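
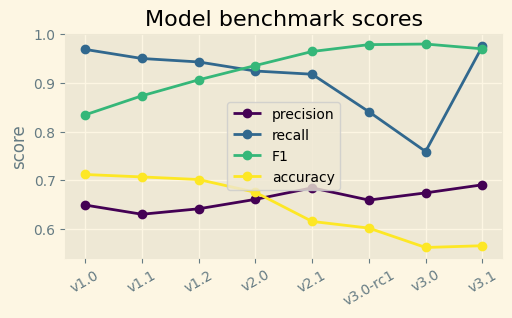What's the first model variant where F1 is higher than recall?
v1.2: F1 ≈ 0.90 vs recall ≈ 0.95 (not yet); v2.0: F1 ≈ 0.95 vs recall ≈ 0.90 (first crossover).

v2.0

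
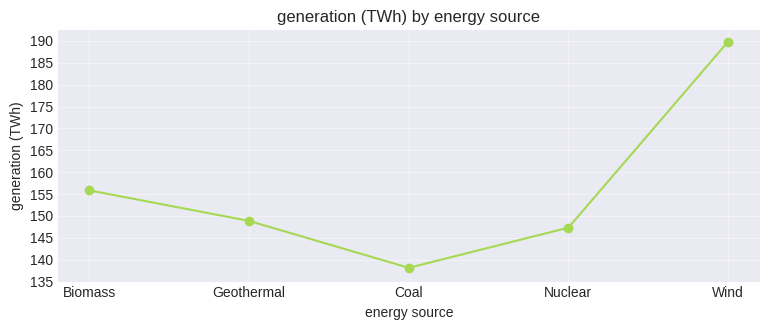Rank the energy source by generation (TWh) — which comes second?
Biomass

Top 3: Wind ≈ 190, Biomass ≈ 155, Geothermal ≈ 150.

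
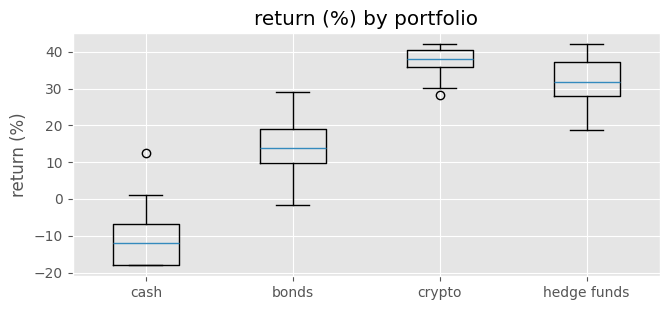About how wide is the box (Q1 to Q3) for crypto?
Q3 ≈ 40, Q1 ≈ 35; IQR ≈ 5.

≈ 5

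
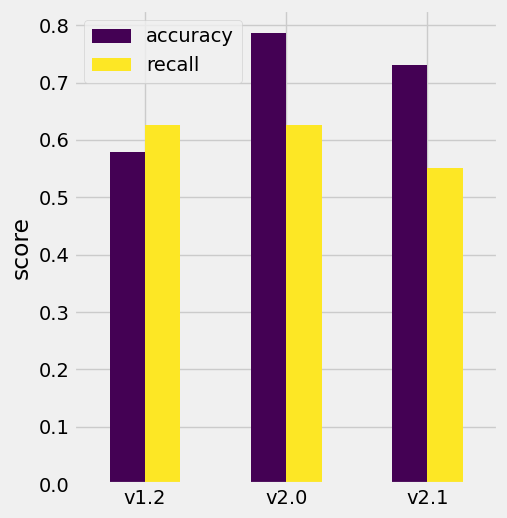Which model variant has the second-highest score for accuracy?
Top 3 for accuracy: v2.0 ≈ 0.8, v2.1 ≈ 0.7, v1.2 ≈ 0.6.

v2.1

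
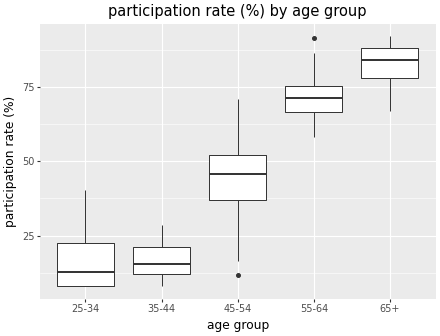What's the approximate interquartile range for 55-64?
≈ 10

Q3 ≈ 80, Q1 ≈ 70; IQR ≈ 10.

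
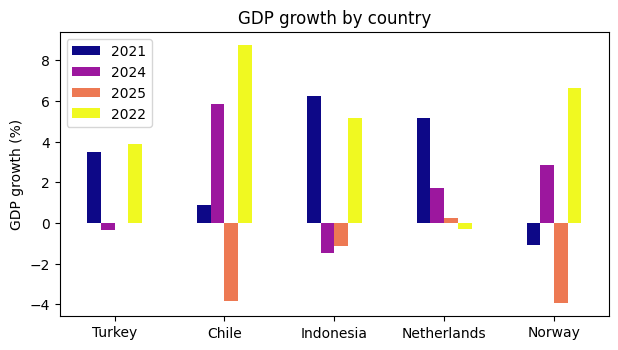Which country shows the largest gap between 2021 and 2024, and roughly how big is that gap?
Indonesia: 2021 ≈ 6, 2024 ≈ -2 → gap ≈ 8. Next-largest (Chile) is only ≈ 6.

Indonesia, ≈ 8 %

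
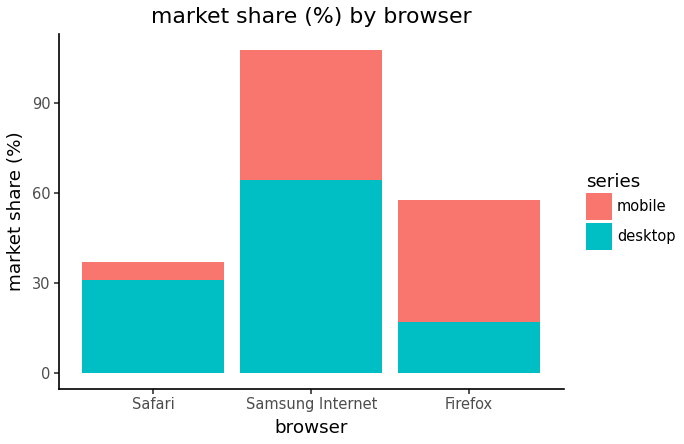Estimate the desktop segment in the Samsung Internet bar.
≈ 60

desktop top ≈ 60, bottom ≈ 0; segment ≈ 60.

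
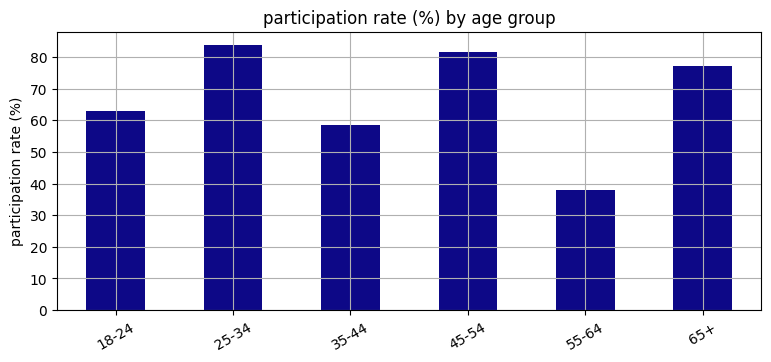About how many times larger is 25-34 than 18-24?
25-34 ≈ 80, 18-24 ≈ 60; 80/60 ≈ 1.33.

≈ 1.33×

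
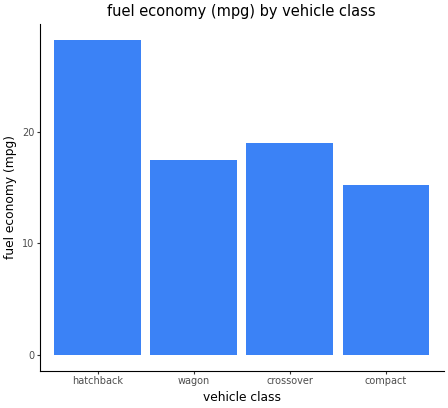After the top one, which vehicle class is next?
crossover

Top 3: hatchback ≈ 30, crossover ≈ 20, wagon ≈ 15.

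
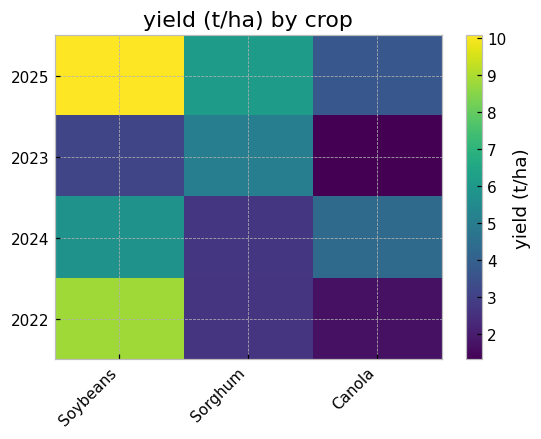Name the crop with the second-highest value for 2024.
Top 3 for 2024: Soybeans ≈ 6, Canola ≈ 4, Sorghum ≈ 3.

Canola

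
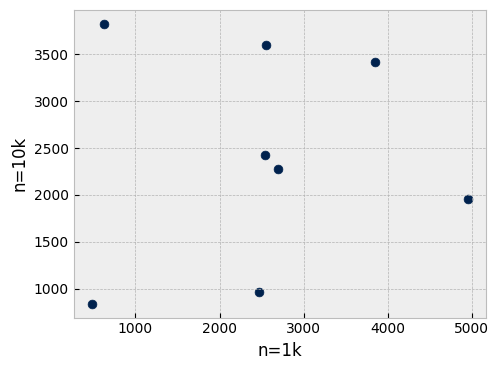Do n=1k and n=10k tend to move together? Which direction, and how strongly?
no clear correlation

Points are roughly uncorrelated; weak (|r| ≈ 0.1).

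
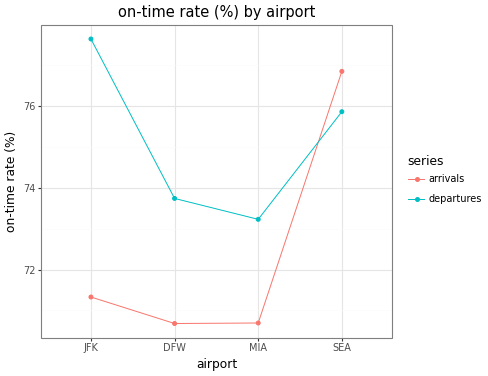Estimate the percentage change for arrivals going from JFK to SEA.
≈ +8.5%

JFK ≈ 71, SEA ≈ 77; (77 − 71) / 71 ≈ +8.5%.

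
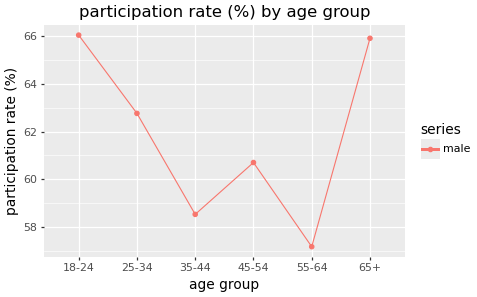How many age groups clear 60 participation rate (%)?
4

Above 60: 18-24, 25-34, 45-54, 65+.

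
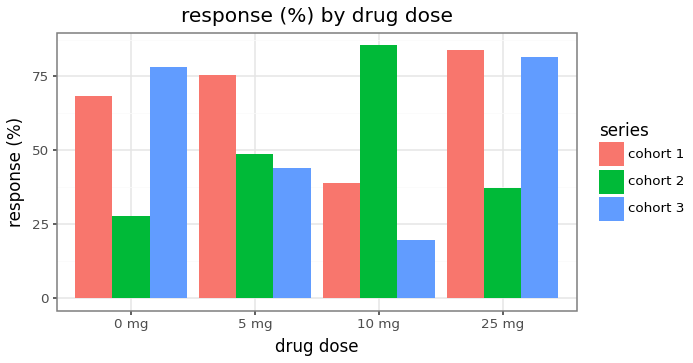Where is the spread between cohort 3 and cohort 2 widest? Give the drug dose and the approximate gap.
10 mg: cohort 3 ≈ 20, cohort 2 ≈ 90 → gap ≈ 70. Next-largest (0 mg) is only ≈ 50.

10 mg, ≈ 70 %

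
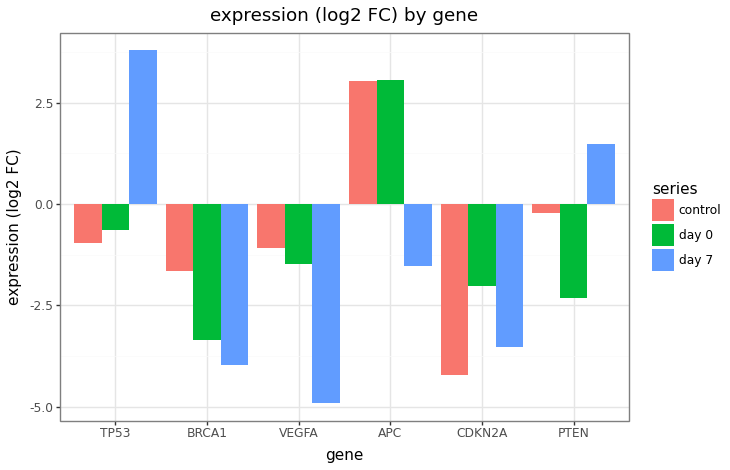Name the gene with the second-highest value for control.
Top 3 for control: APC ≈ 3, PTEN ≈ 0, TP53 ≈ -1.

PTEN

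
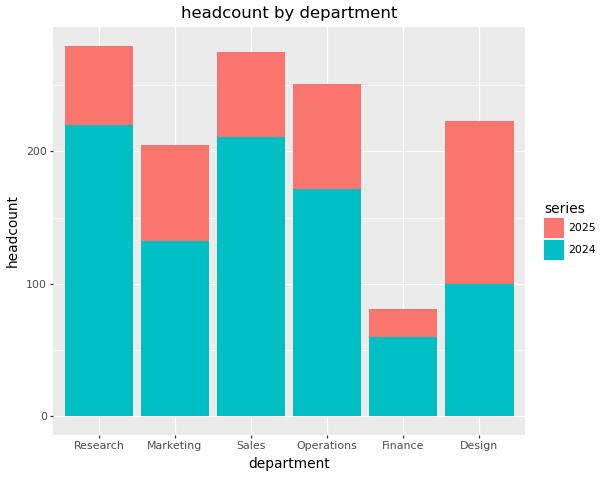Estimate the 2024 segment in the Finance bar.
2024 top ≈ 50, bottom ≈ 0; segment ≈ 50.

≈ 50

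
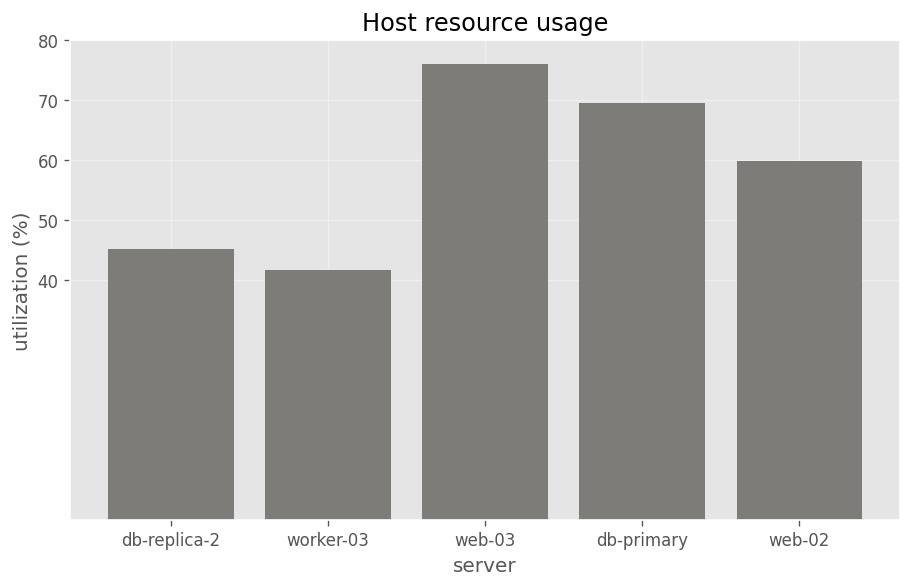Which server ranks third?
Top 4: web-03 ≈ 80, db-primary ≈ 70, web-02 ≈ 60, db-replica-2 ≈ 50.

web-02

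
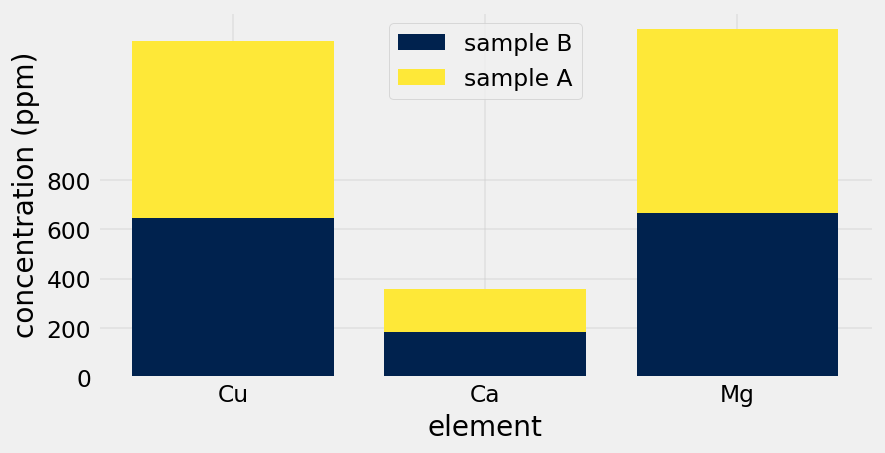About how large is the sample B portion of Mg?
≈ 600

sample B top ≈ 600, bottom ≈ 0; segment ≈ 600.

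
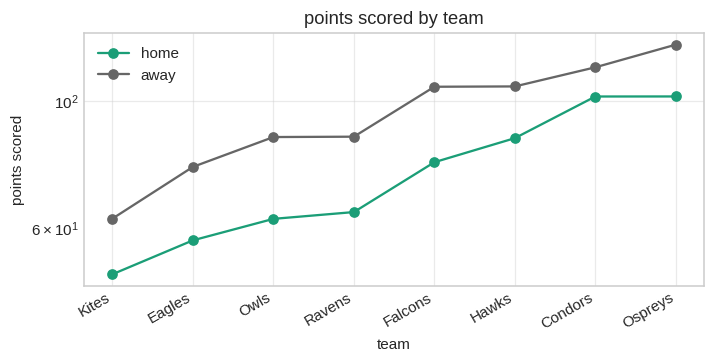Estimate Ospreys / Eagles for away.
≈ 1.62×

Ospreys ≈ 130, Eagles ≈ 80; 130/80 ≈ 1.62.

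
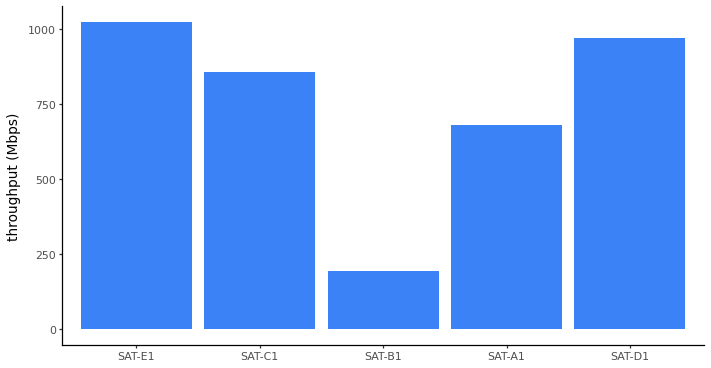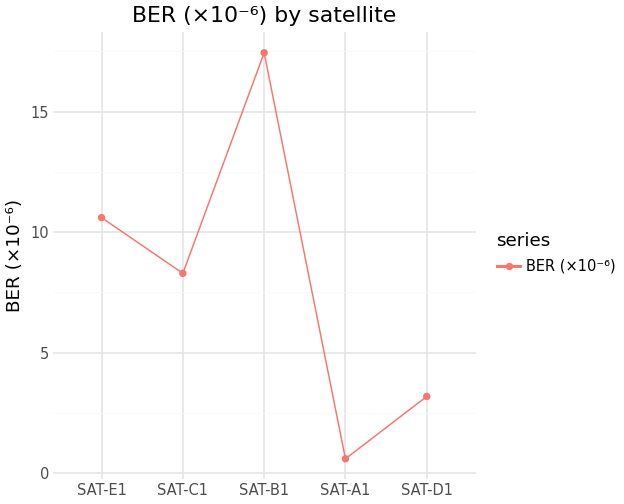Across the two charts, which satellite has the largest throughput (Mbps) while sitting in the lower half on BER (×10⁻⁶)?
Chart 2 median BER (×10⁻⁶) ≈ 8; below-median satellites: SAT-A1, SAT-D1. Among those, SAT-D1 has the highest throughput (Mbps) (≈ 1000).

SAT-D1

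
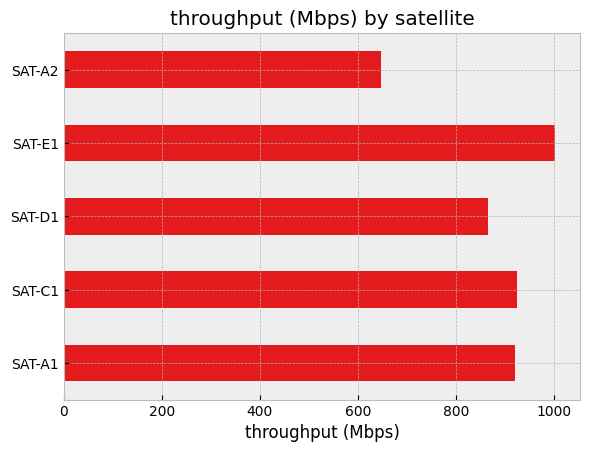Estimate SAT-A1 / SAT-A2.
SAT-A1 ≈ 900, SAT-A2 ≈ 600; 900/600 ≈ 1.5.

≈ 1.5×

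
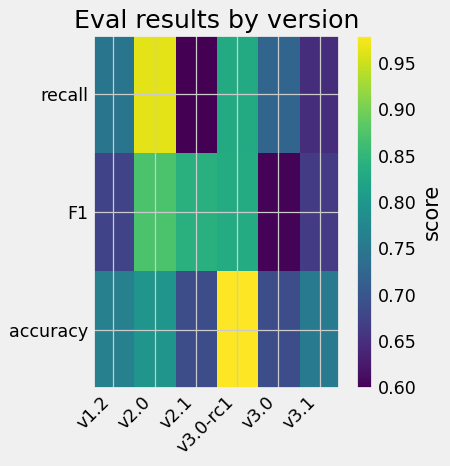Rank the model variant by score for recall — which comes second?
v3.0-rc1

Top 3 for recall: v2.0 ≈ 0.95, v3.0-rc1 ≈ 0.85, v1.2 ≈ 0.75.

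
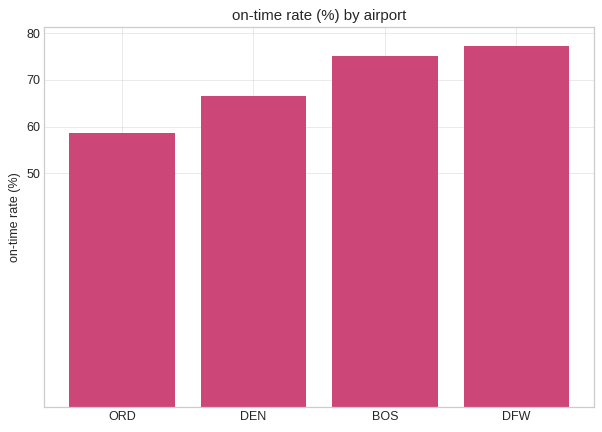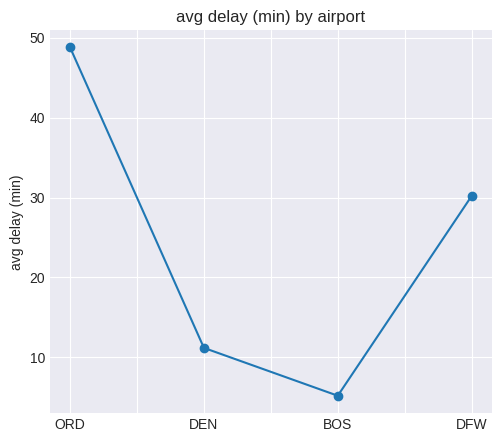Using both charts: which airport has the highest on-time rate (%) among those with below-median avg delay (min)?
BOS

Chart 2 median avg delay (min) ≈ 20; below-median airports: DEN, BOS. Among those, BOS has the highest on-time rate (%) (≈ 80).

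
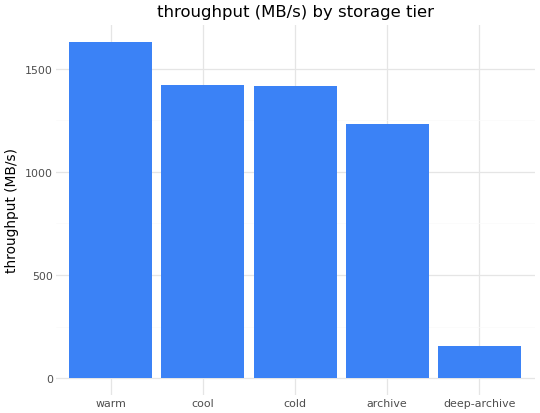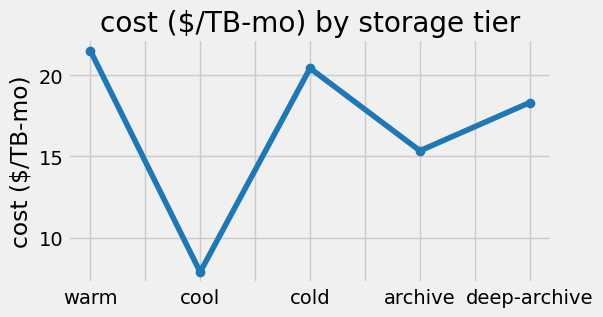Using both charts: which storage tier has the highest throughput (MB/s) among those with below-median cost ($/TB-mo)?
Chart 2 median cost ($/TB-mo) ≈ 18; below-median storage tiers: cool, archive. Among those, cool has the highest throughput (MB/s) (≈ 1400).

cool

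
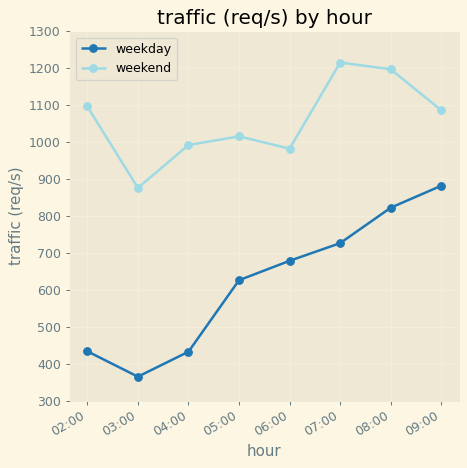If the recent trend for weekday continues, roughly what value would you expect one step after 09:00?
Last three: 700, 800, 900 → slope ≈ 100/step → next ≈ 1000.

≈ 1000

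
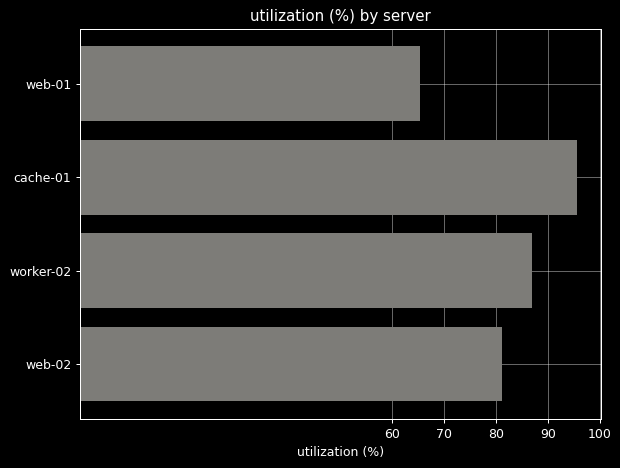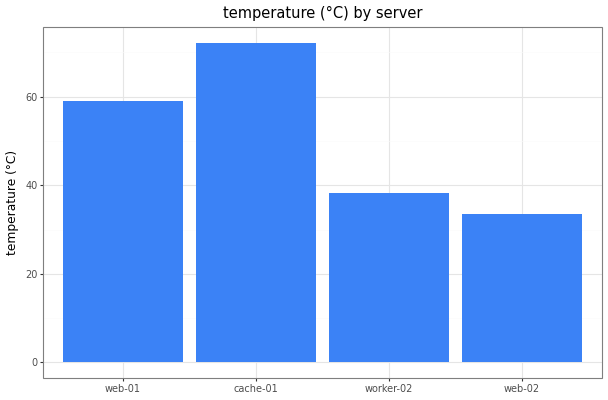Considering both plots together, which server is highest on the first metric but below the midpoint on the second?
worker-02

Chart 2 median temperature (°C) ≈ 50; below-median servers: worker-02, web-02. Among those, worker-02 has the highest utilization (%) (≈ 90).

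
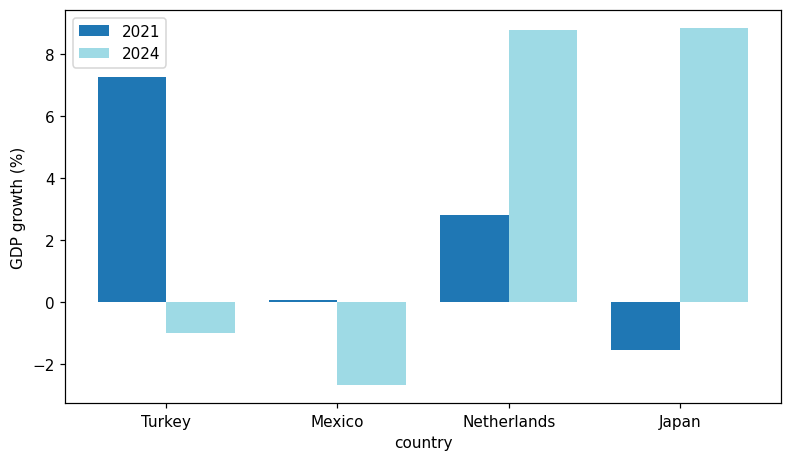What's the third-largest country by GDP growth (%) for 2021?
Top 4 for 2021: Turkey ≈ 7, Netherlands ≈ 3, Mexico ≈ 0, Japan ≈ -2.

Mexico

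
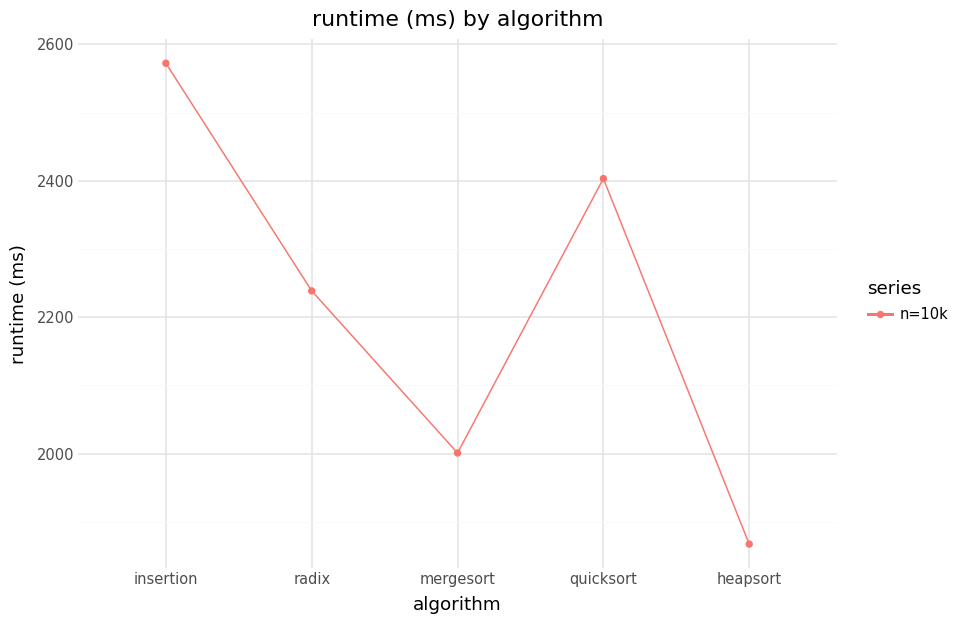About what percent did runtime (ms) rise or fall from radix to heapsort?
≈ -13.6%

radix ≈ 2200, heapsort ≈ 1900; (1900 − 2200) / 2200 ≈ -13.6%.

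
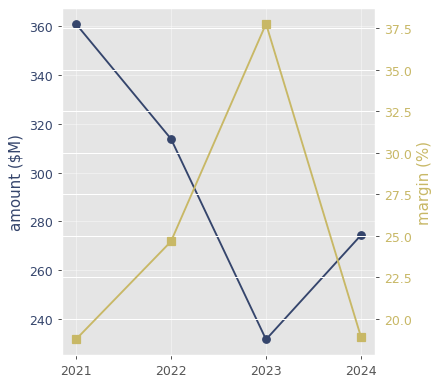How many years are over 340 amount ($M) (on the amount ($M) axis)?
Above 340: 2021.

1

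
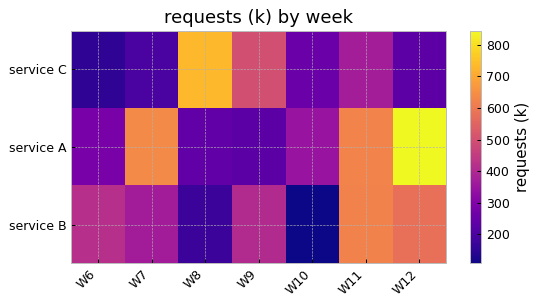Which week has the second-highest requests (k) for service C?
Top 3 for service C: W8 ≈ 700, W9 ≈ 500, W11 ≈ 400.

W9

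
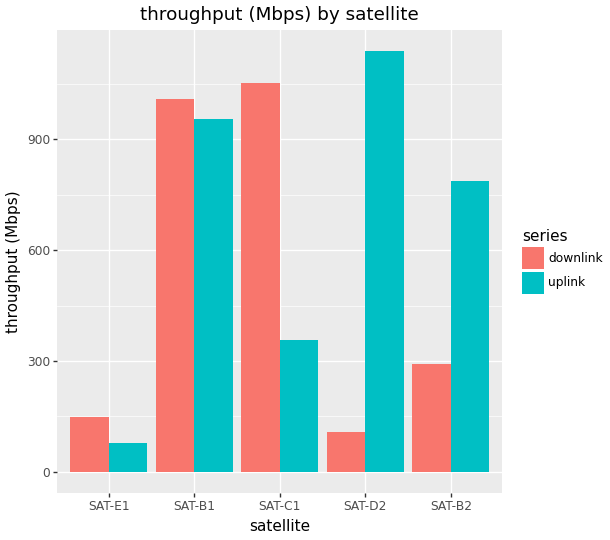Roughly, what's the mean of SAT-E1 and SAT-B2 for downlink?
≈ 200

(100 + 300) / 2 ≈ 200.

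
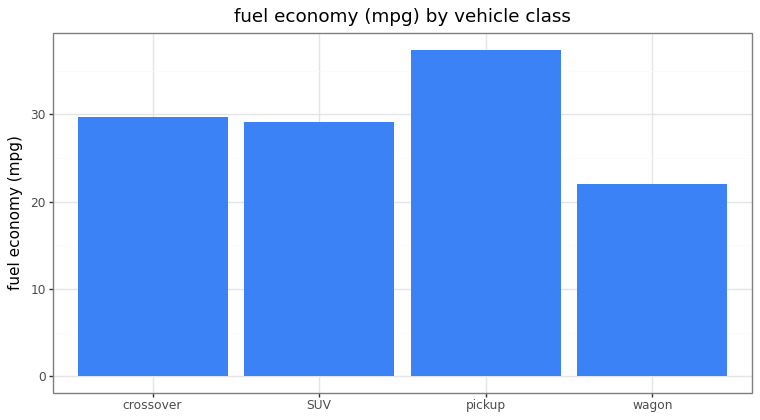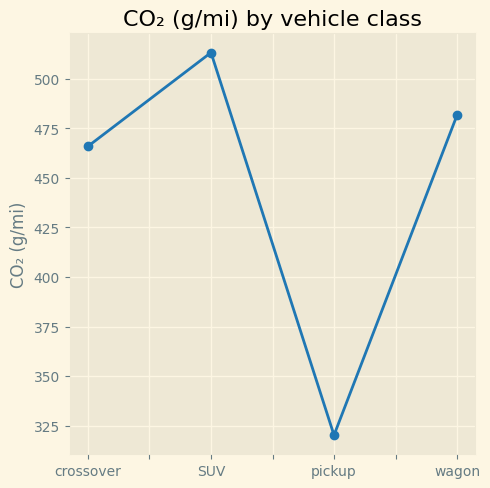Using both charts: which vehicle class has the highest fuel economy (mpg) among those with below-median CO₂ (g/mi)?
Chart 2 median CO₂ (g/mi) ≈ 450; below-median vehicle classes: crossover, pickup. Among those, pickup has the highest fuel economy (mpg) (≈ 35).

pickup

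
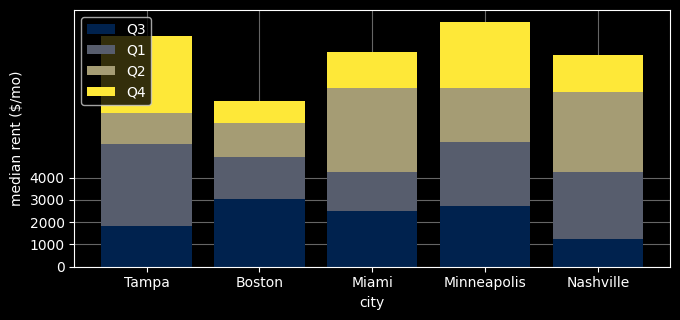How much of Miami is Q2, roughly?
≈ 4000

Q2 top ≈ 8000, bottom ≈ 4000; segment ≈ 4000.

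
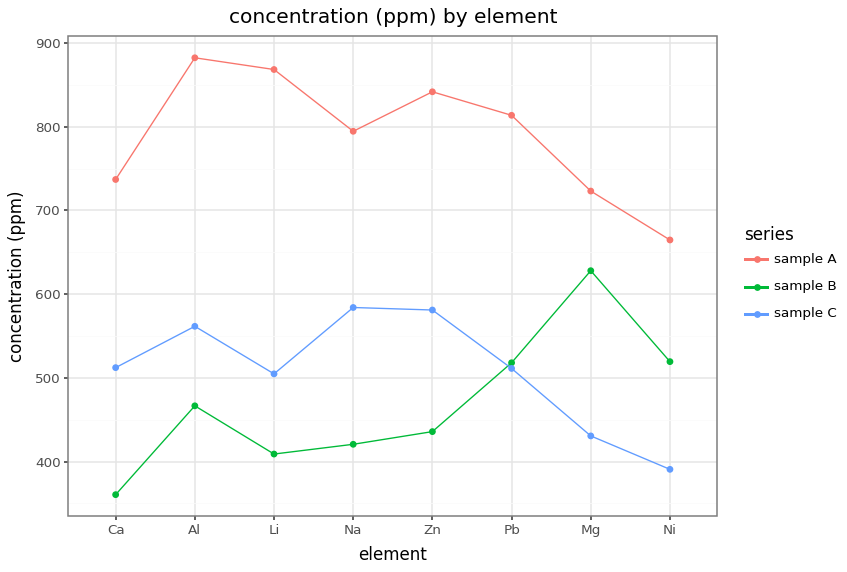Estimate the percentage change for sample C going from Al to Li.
Al ≈ 550, Li ≈ 500; (500 − 550) / 550 ≈ -9.1%.

≈ -9.1%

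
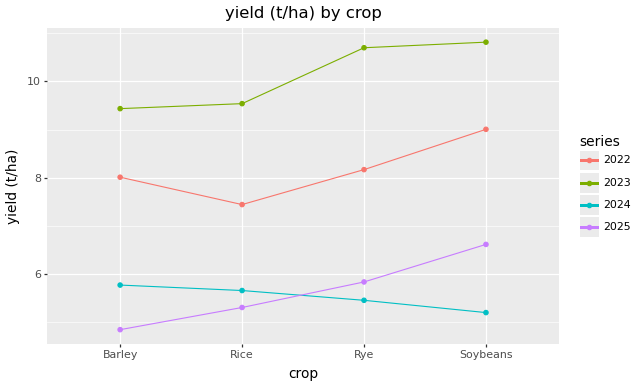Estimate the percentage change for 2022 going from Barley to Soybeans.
≈ +12.5%

Barley ≈ 8.0, Soybeans ≈ 9.0; (9.0 − 8.0) / 8.0 ≈ +12.5%.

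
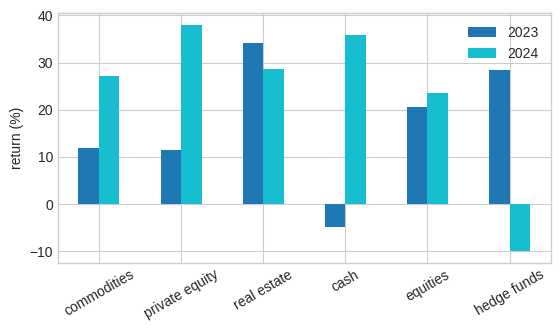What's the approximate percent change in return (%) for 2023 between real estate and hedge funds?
real estate ≈ 35, hedge funds ≈ 30; (30 − 35) / 35 ≈ -14.3%.

≈ -14.3%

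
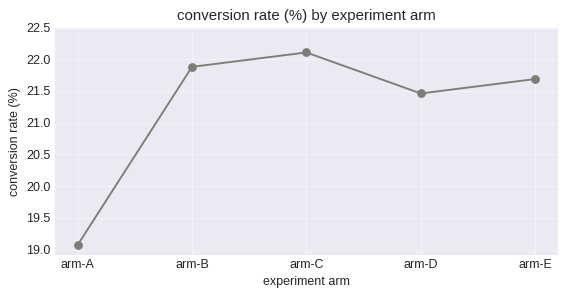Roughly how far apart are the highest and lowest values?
≈ 3.0

Max arm-C ≈ 22.0, min arm-A ≈ 19.0; range ≈ 3.0.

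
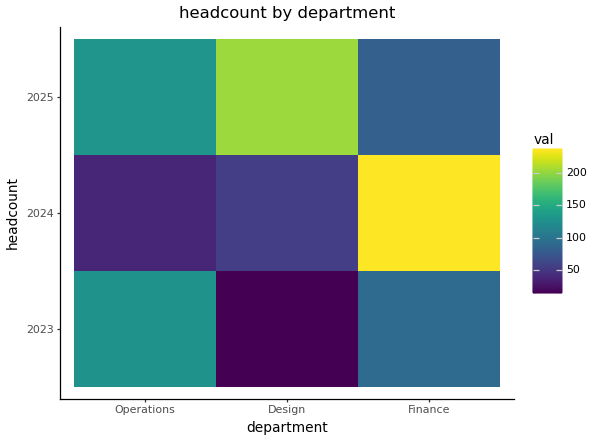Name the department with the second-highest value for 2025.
Operations

Top 3 for 2025: Design ≈ 200, Operations ≈ 140, Finance ≈ 80.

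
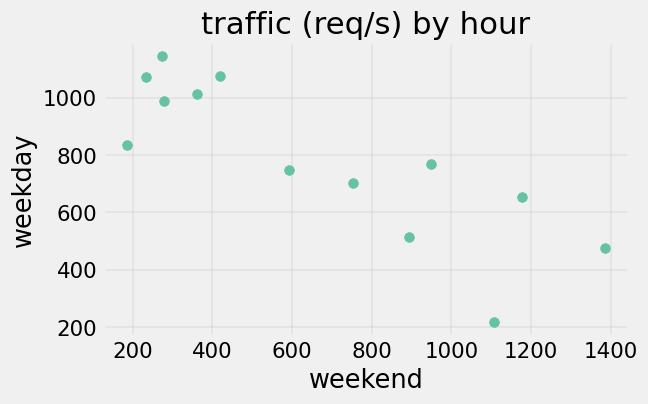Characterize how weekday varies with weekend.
Points are negatively correlated; strong (|r| ≈ 0.8).

negative, strong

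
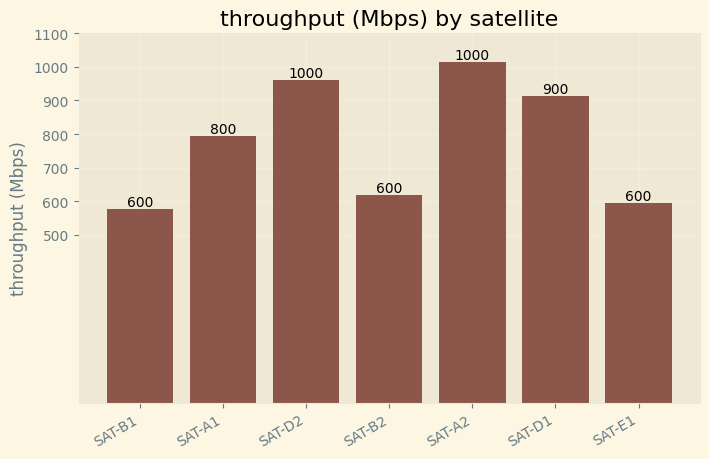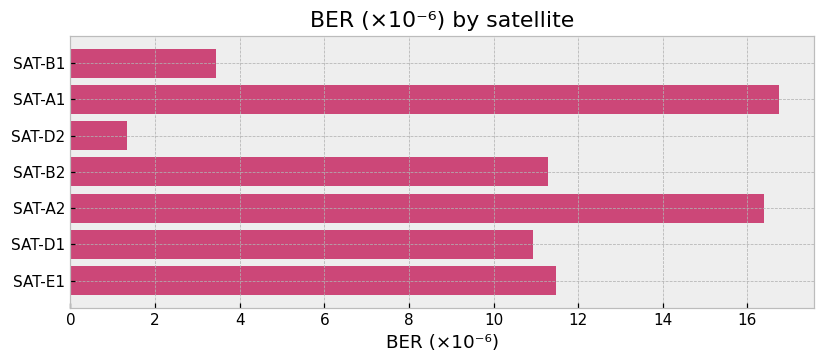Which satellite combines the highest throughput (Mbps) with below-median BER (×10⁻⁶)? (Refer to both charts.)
Chart 2 median BER (×10⁻⁶) ≈ 12; below-median satellites: SAT-B1, SAT-D2, SAT-D1. Among those, SAT-D2 has the highest throughput (Mbps) (≈ 1000).

SAT-D2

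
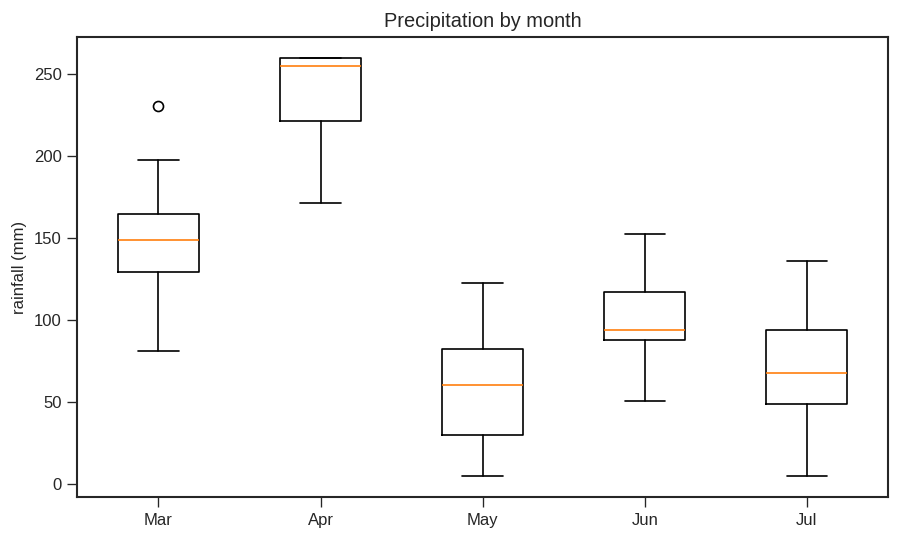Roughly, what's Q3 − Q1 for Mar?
≈ 40

Q3 ≈ 160, Q1 ≈ 120; IQR ≈ 40.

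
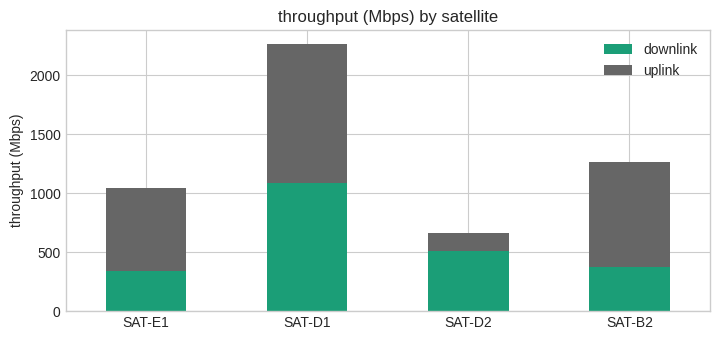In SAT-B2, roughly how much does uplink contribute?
≈ 800

uplink top ≈ 1200, bottom ≈ 400; segment ≈ 800.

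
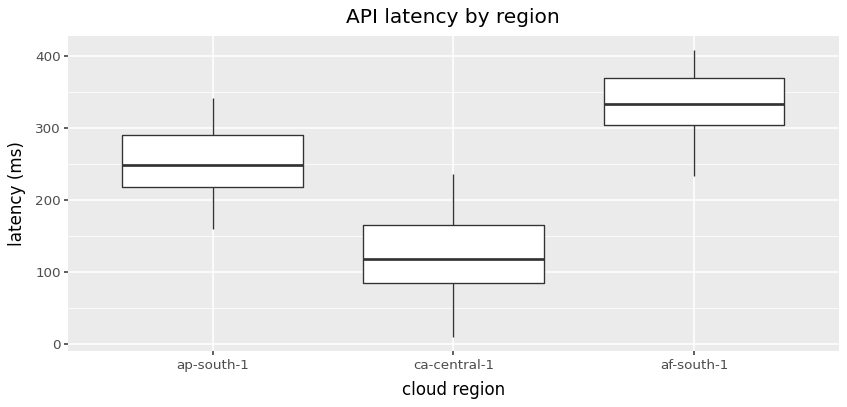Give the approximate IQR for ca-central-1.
≈ 80

Q3 ≈ 160, Q1 ≈ 80; IQR ≈ 80.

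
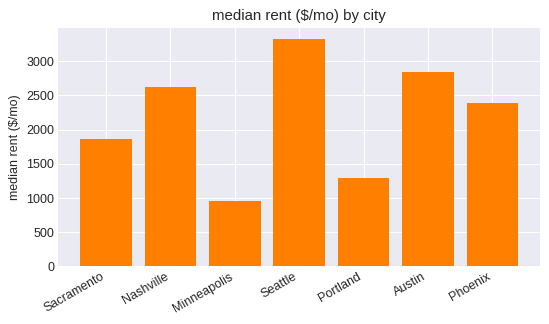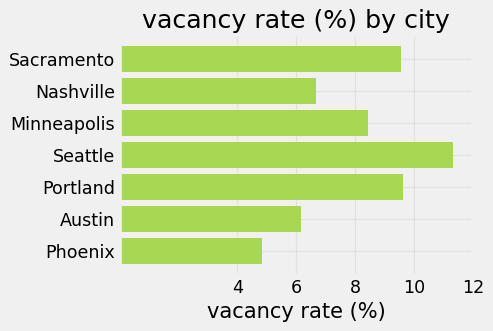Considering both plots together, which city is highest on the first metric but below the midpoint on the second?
Austin

Chart 2 median vacancy rate (%) ≈ 8; below-median cities: Nashville, Austin, Phoenix. Among those, Austin has the highest median rent ($/mo) (≈ 3000).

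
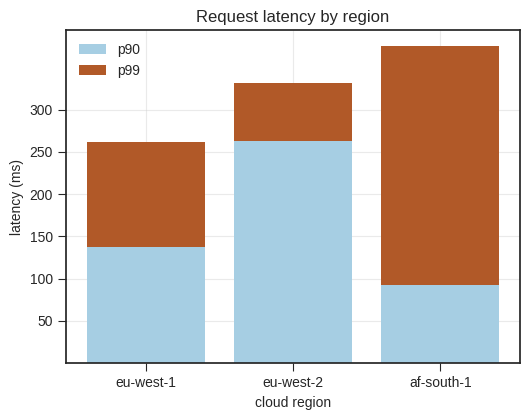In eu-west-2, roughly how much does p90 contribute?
p90 top ≈ 250, bottom ≈ 0; segment ≈ 250.

≈ 250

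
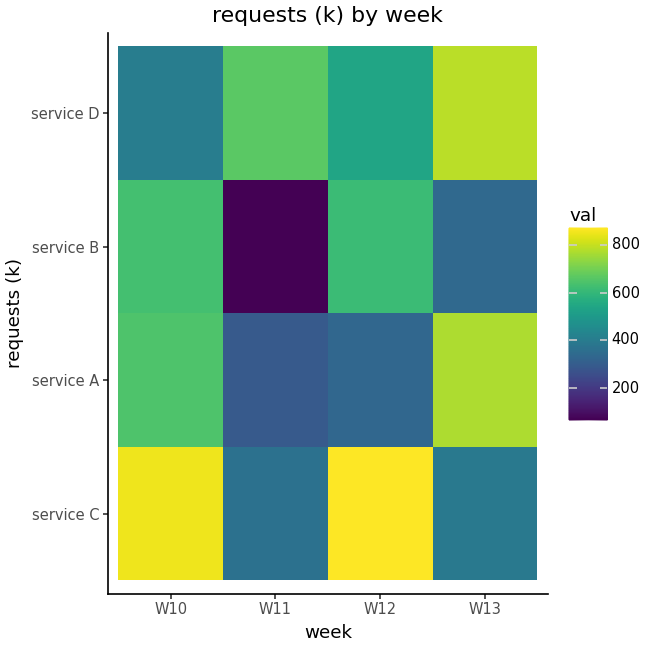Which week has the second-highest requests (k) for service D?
Top 3 for service D: W13 ≈ 800, W11 ≈ 700, W12 ≈ 500.

W11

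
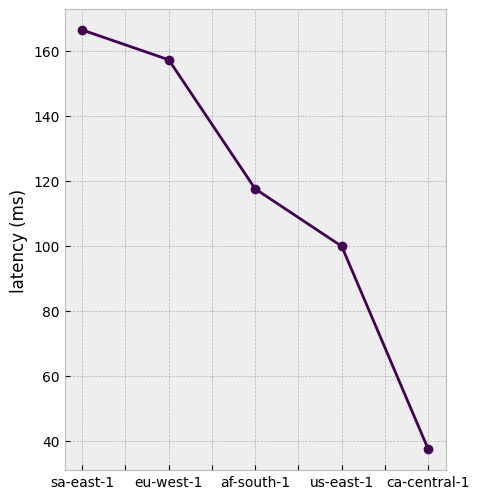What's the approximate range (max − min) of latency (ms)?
Max sa-east-1 ≈ 160, min ca-central-1 ≈ 40; range ≈ 120.

≈ 120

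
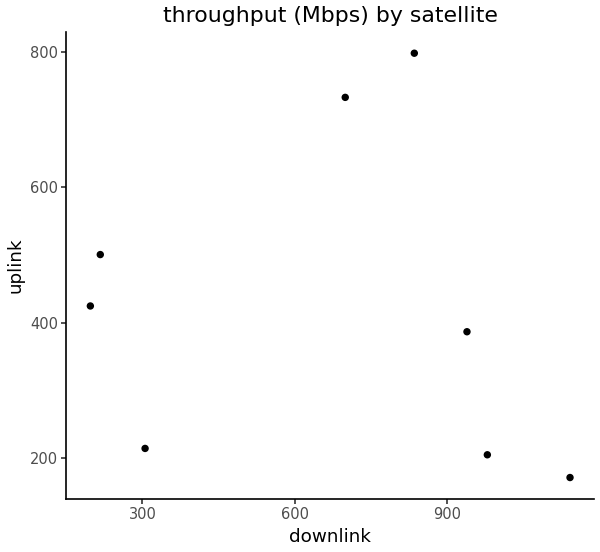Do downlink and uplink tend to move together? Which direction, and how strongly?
no clear correlation

Points are roughly uncorrelated; weak (|r| ≈ 0.1).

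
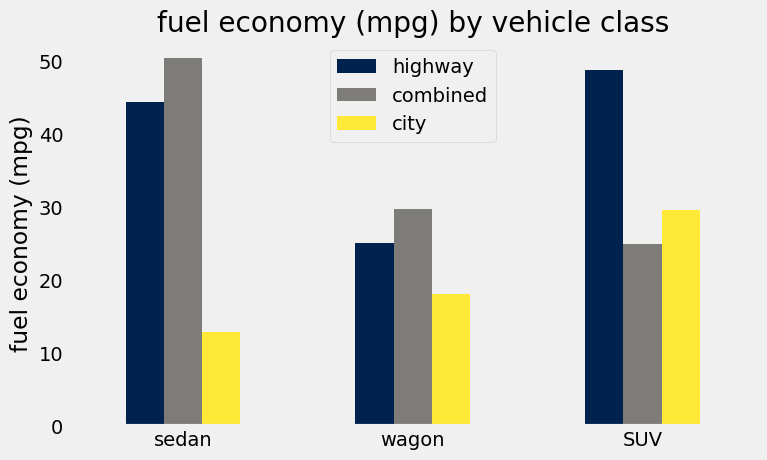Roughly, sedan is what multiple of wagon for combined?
sedan ≈ 50, wagon ≈ 30; 50/30 ≈ 1.67.

≈ 1.67×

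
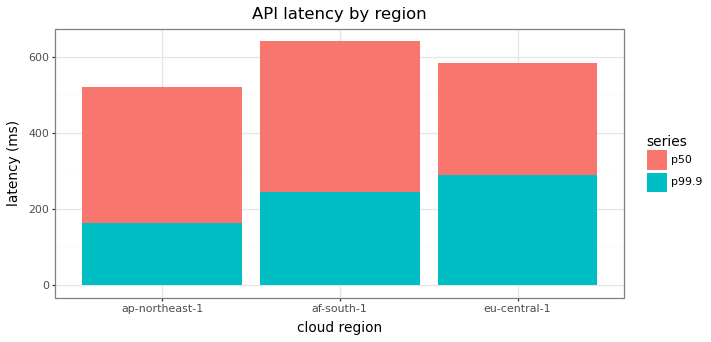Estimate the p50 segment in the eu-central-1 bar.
p50 top ≈ 600, bottom ≈ 300; segment ≈ 300.

≈ 300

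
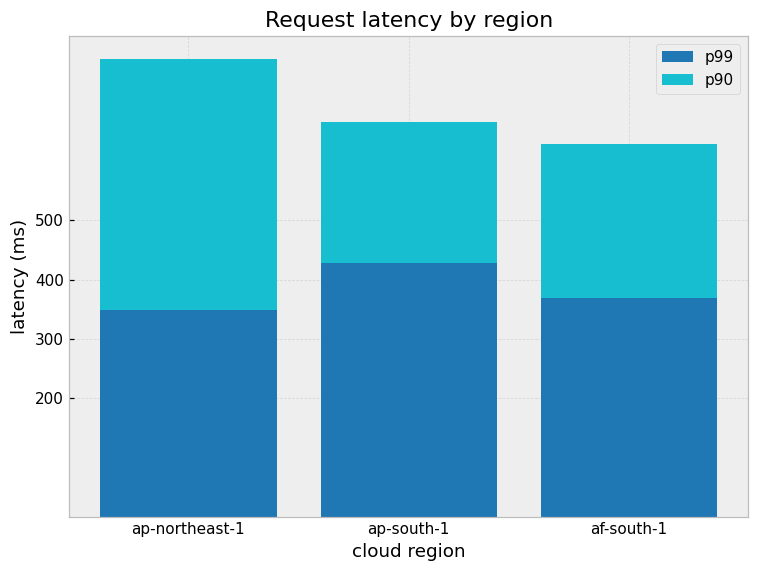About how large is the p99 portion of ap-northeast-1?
≈ 300

p99 top ≈ 300, bottom ≈ 0; segment ≈ 300.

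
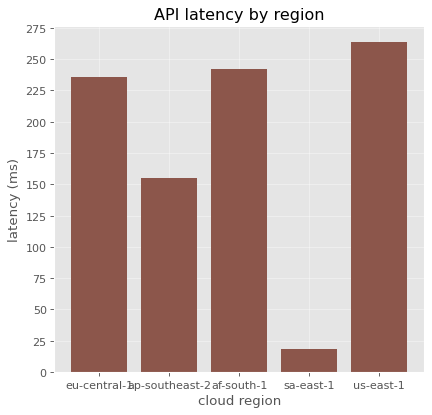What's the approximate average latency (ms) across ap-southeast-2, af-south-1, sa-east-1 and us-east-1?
≈ 175

(150 + 250 + 25 + 275) / 4 ≈ 175.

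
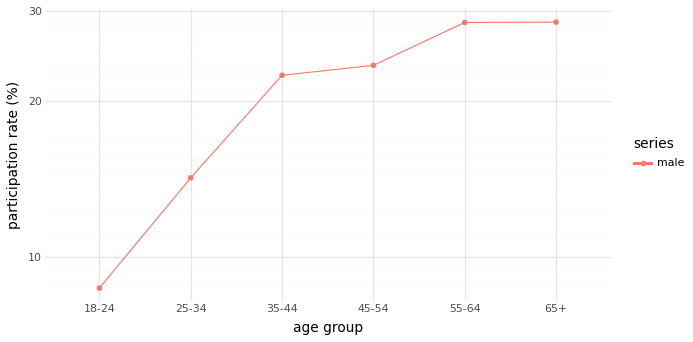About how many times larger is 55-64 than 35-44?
55-64 ≈ 28, 35-44 ≈ 22; 28/22 ≈ 1.27.

≈ 1.27×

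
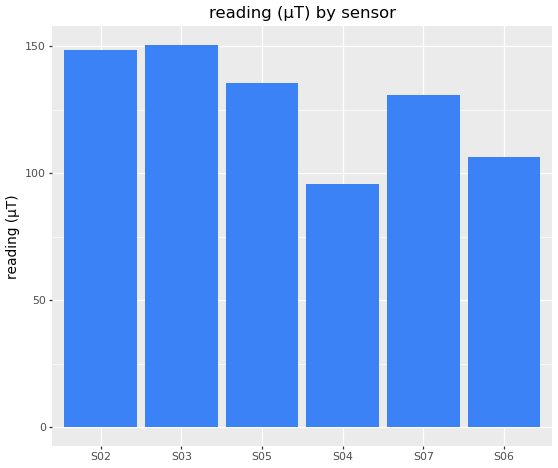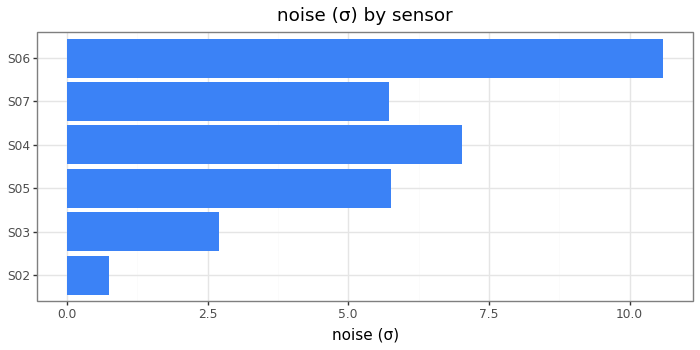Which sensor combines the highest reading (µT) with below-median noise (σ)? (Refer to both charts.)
S03

Chart 2 median noise (σ) ≈ 6; below-median sensors: S02, S03, S07. Among those, S03 has the highest reading (µT) (≈ 160).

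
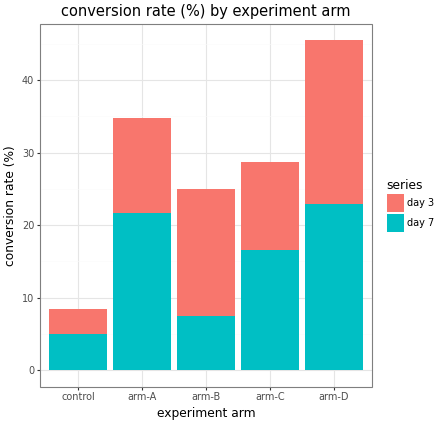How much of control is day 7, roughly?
≈ 5

day 7 top ≈ 5, bottom ≈ 0; segment ≈ 5.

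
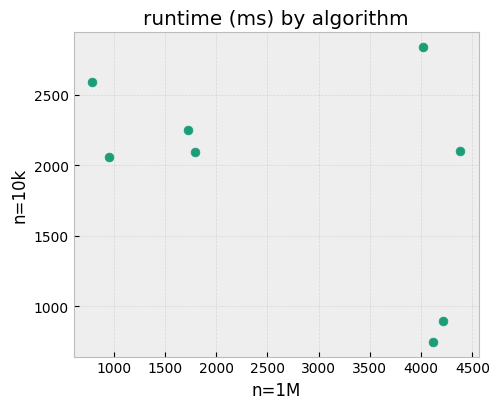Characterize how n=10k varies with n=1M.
negative, moderate

Points are negatively correlated; moderate (|r| ≈ 0.5).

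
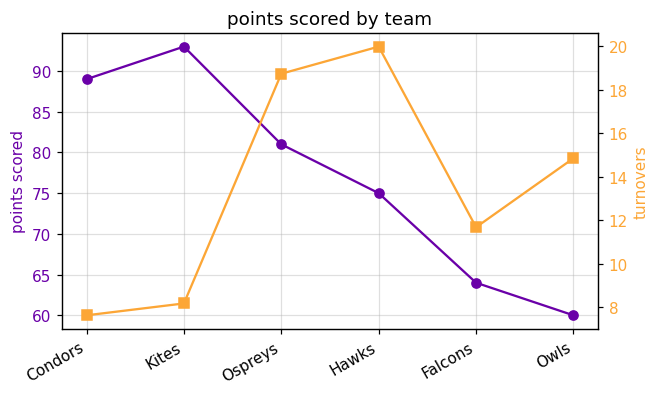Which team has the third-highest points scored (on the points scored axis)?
Ospreys

Top 4 (on the points scored axis): Kites ≈ 95, Condors ≈ 90, Ospreys ≈ 80, Hawks ≈ 75.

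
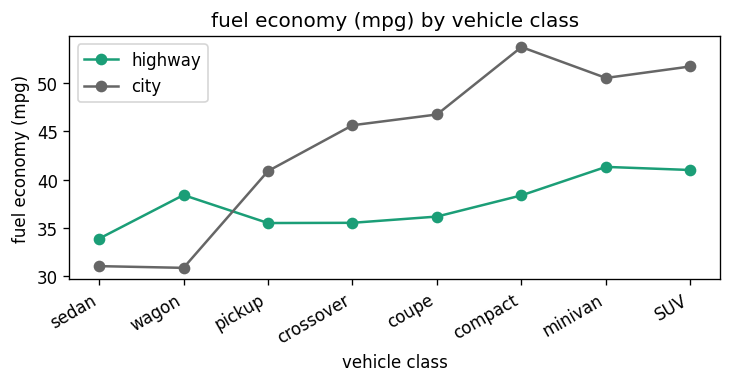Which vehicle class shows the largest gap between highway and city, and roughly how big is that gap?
compact, ≈ 16 mpg

compact: highway ≈ 38, city ≈ 54 → gap ≈ 16. Next-largest (SUV) is only ≈ 10.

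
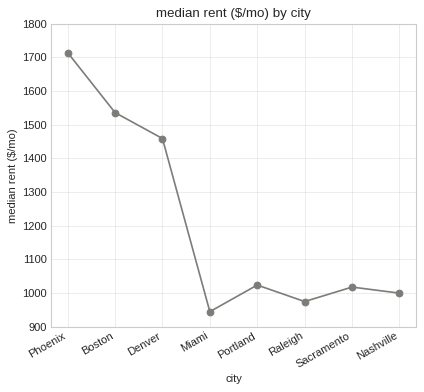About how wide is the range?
Max Phoenix ≈ 1700, min Miami ≈ 900; range ≈ 800.

≈ 800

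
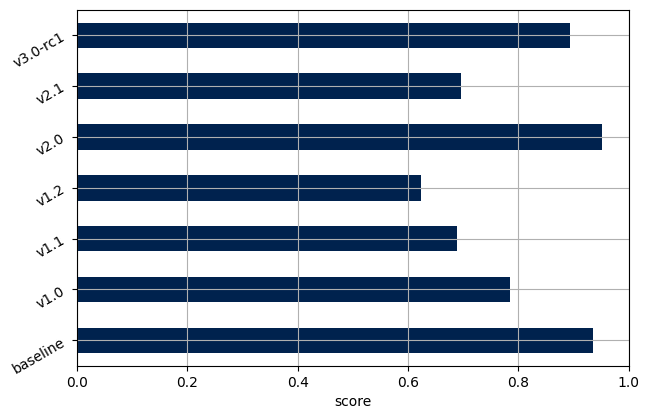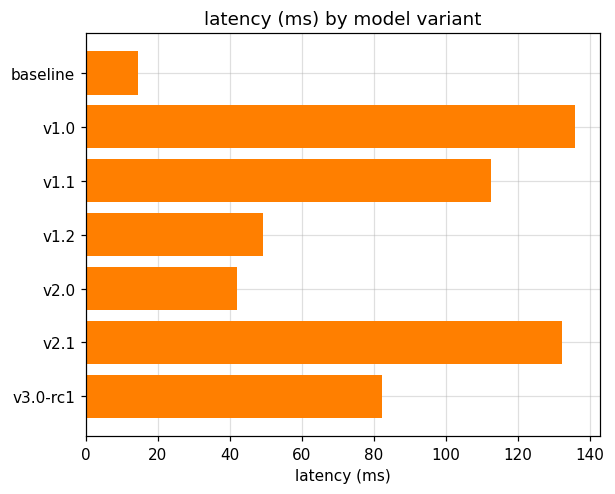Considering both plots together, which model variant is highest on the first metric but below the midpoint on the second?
v2.0

Chart 2 median latency (ms) ≈ 80; below-median model variants: baseline, v1.2, v2.0. Among those, v2.0 has the highest score (≈ 1).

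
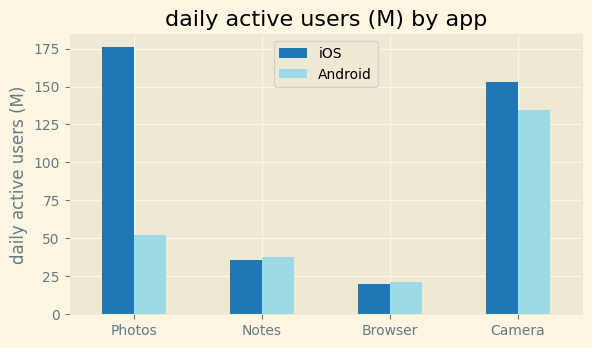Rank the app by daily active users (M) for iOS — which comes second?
Top 3 for iOS: Photos ≈ 180, Camera ≈ 160, Notes ≈ 40.

Camera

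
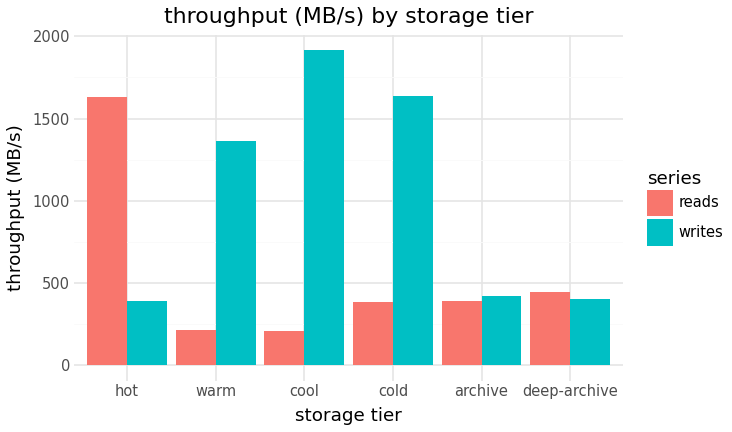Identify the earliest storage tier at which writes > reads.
warm

hot: writes ≈ 400 vs reads ≈ 1600 (not yet); warm: writes ≈ 1400 vs reads ≈ 200 (first crossover).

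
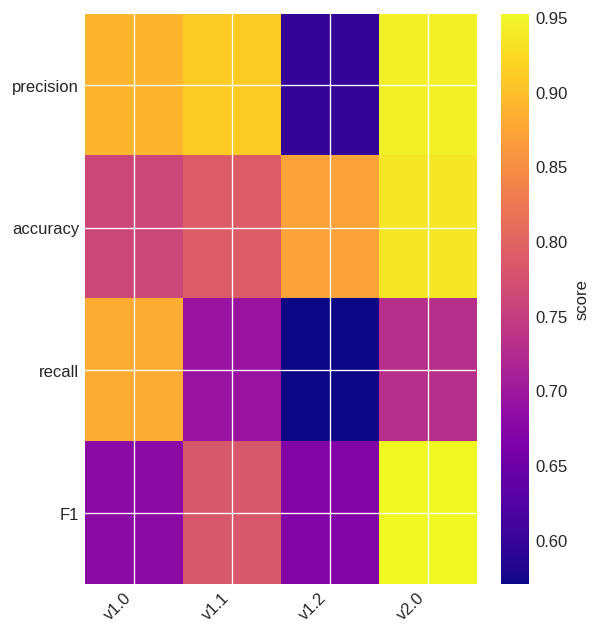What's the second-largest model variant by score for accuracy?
v1.2

Top 3 for accuracy: v2.0 ≈ 0.95, v1.2 ≈ 0.85, v1.1 ≈ 0.80.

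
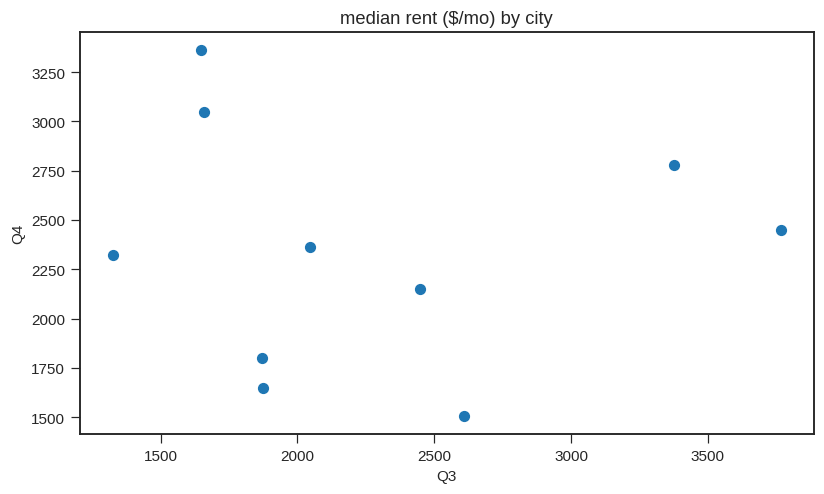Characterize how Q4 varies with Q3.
Points are roughly uncorrelated; weak (|r| ≈ 0.1).

no clear correlation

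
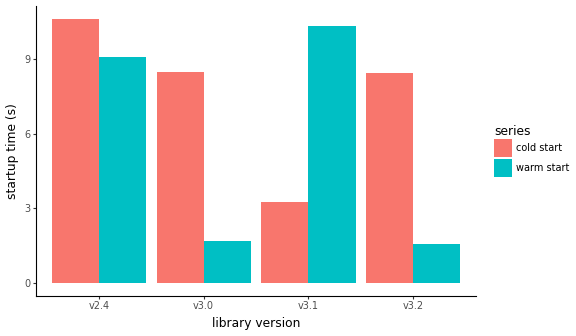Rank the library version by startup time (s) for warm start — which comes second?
v2.4

Top 3 for warm start: v3.1 ≈ 10, v2.4 ≈ 9, v3.0 ≈ 2.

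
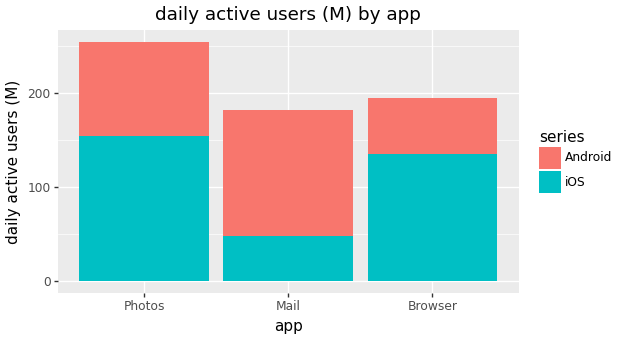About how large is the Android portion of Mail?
≈ 125

Android top ≈ 175, bottom ≈ 50; segment ≈ 125.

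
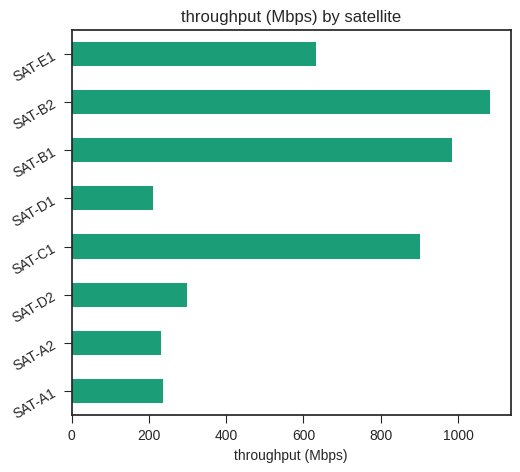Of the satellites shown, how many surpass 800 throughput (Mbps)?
3

Above 800: SAT-C1, SAT-B1, SAT-B2.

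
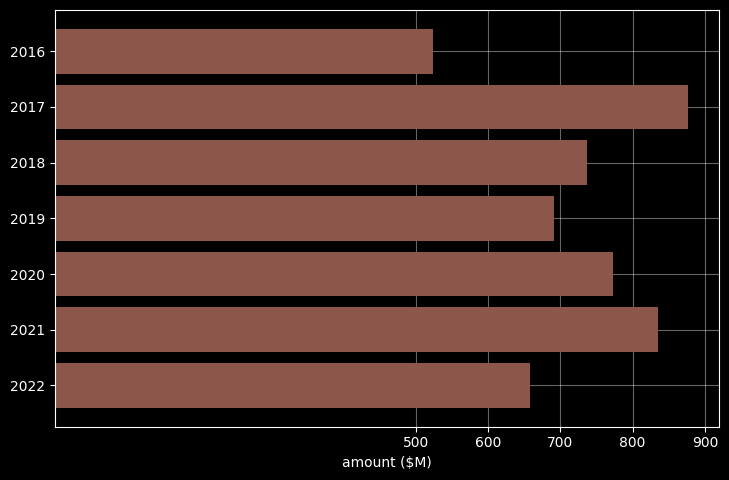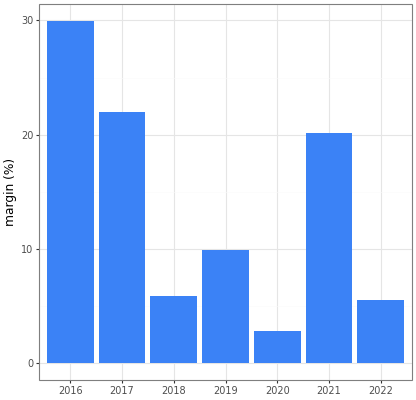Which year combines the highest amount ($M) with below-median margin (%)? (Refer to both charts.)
Chart 2 median margin (%) ≈ 10; below-median years: 2018, 2020, 2022. Among those, 2020 has the highest amount ($M) (≈ 800).

2020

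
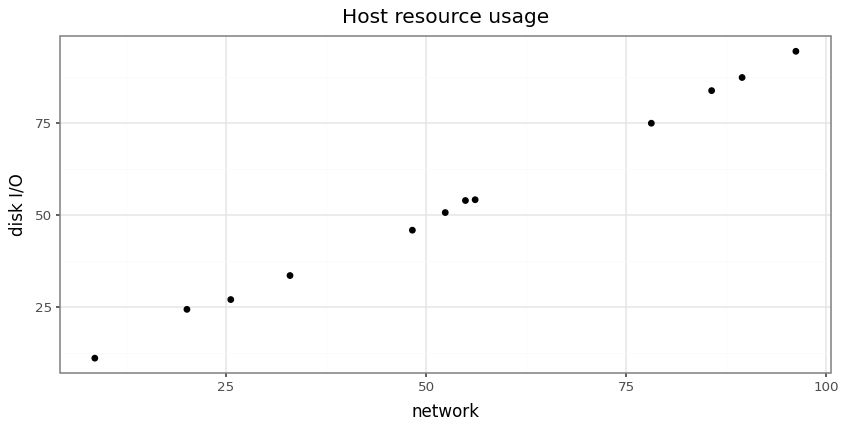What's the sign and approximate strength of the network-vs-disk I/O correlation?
positive, strong

Points are positively correlated; strong (|r| ≈ 1.0).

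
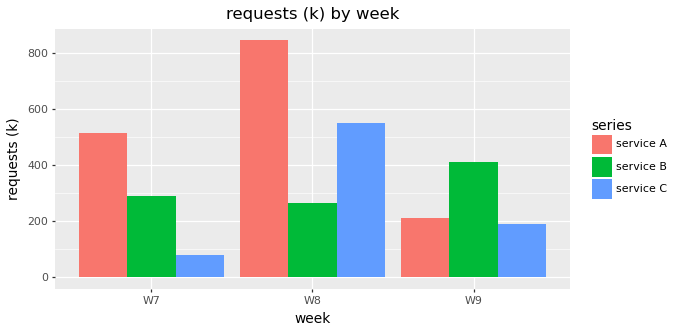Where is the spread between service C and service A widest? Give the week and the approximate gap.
W7: service C ≈ 100, service A ≈ 500 → gap ≈ 400. Next-largest (W8) is only ≈ 300.

W7, ≈ 400 k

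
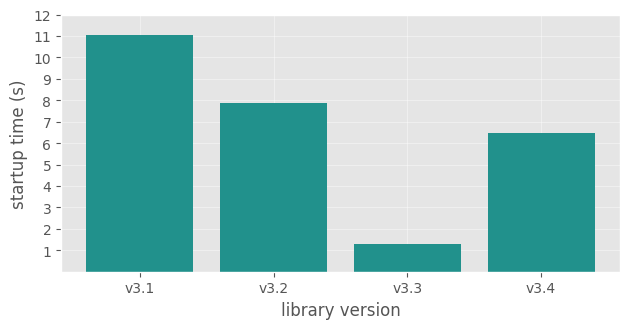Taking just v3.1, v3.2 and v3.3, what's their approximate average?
≈ 7

(11 + 8 + 1) / 3 ≈ 7.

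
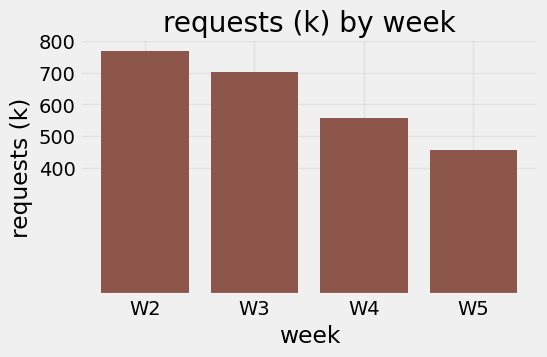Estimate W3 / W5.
≈ 1.4×

W3 ≈ 700, W5 ≈ 500; 700/500 ≈ 1.4.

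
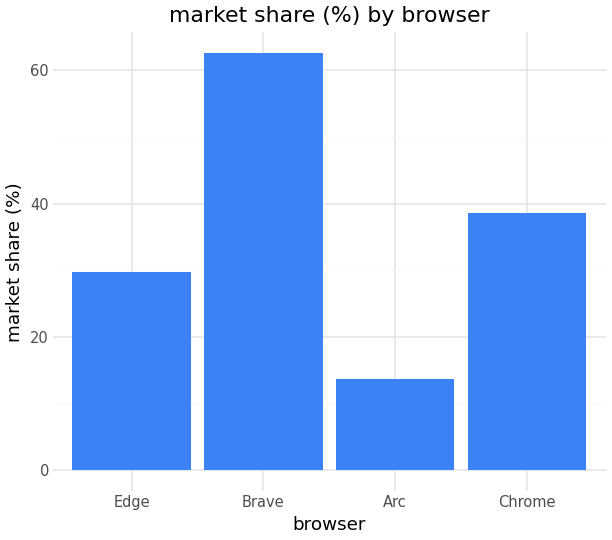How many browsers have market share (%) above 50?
Above 50: Brave.

1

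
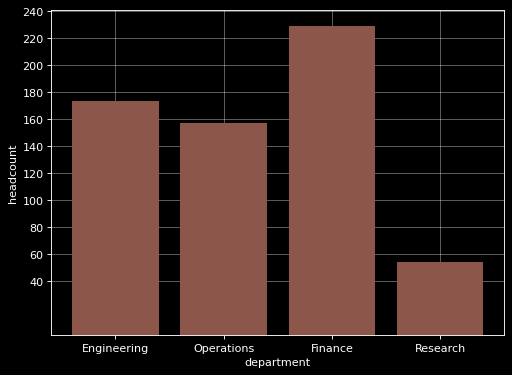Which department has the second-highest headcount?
Engineering

Top 3: Finance ≈ 220, Engineering ≈ 180, Operations ≈ 160.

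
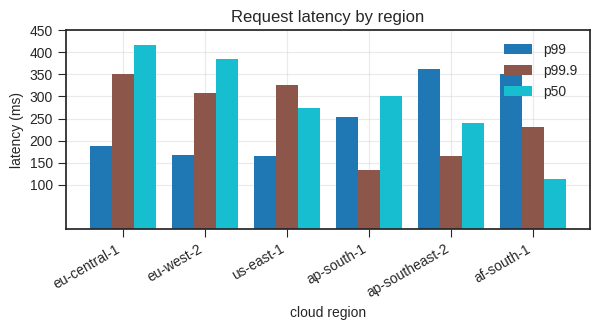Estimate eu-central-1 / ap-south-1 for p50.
≈ 1.33×

eu-central-1 ≈ 400, ap-south-1 ≈ 300; 400/300 ≈ 1.33.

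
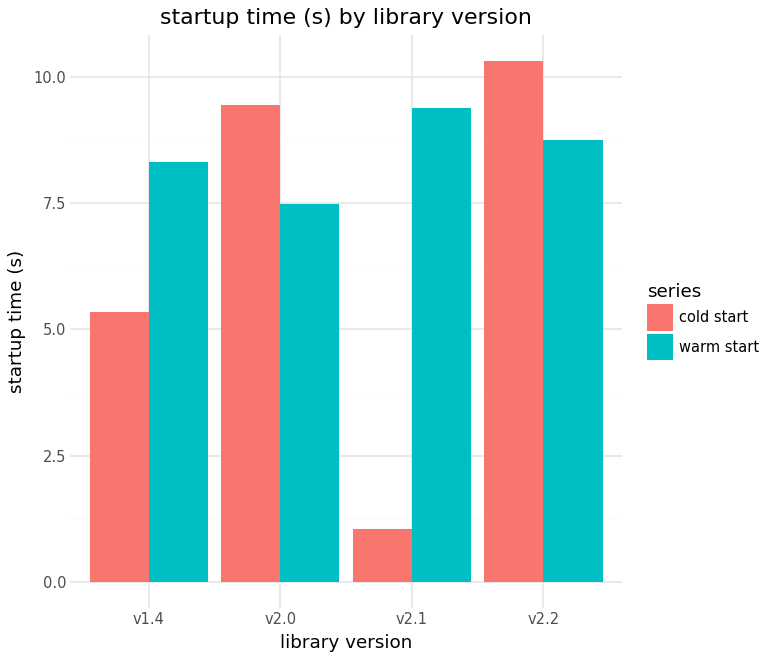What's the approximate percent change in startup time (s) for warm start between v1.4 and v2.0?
v1.4 ≈ 8, v2.0 ≈ 7; (7 − 8) / 8 ≈ -12.5%.

≈ -12.5%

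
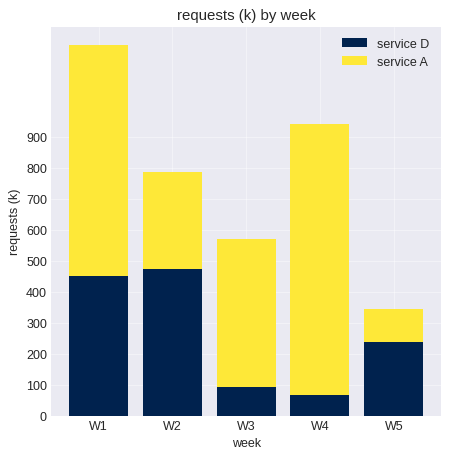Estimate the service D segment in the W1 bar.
≈ 500

service D top ≈ 500, bottom ≈ 0; segment ≈ 500.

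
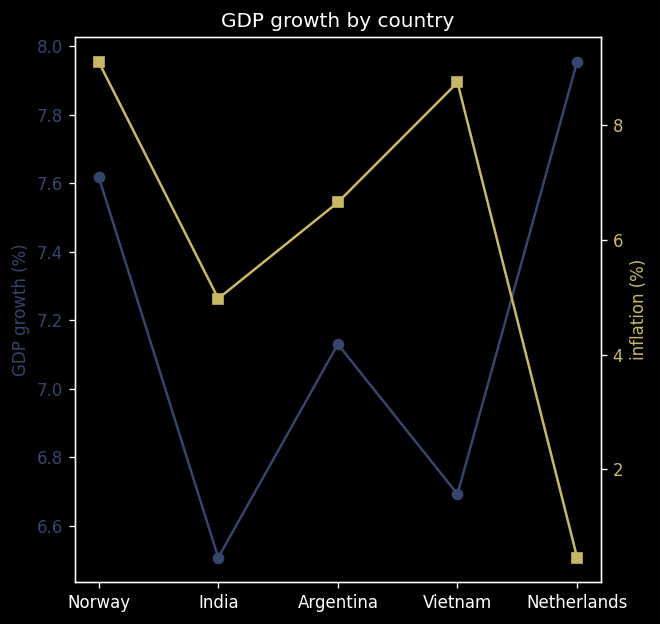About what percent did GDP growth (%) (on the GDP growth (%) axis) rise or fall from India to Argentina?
≈ +9.1%

India ≈ 6.6, Argentina ≈ 7.2; (7.2 − 6.6) / 6.6 ≈ +9.1%.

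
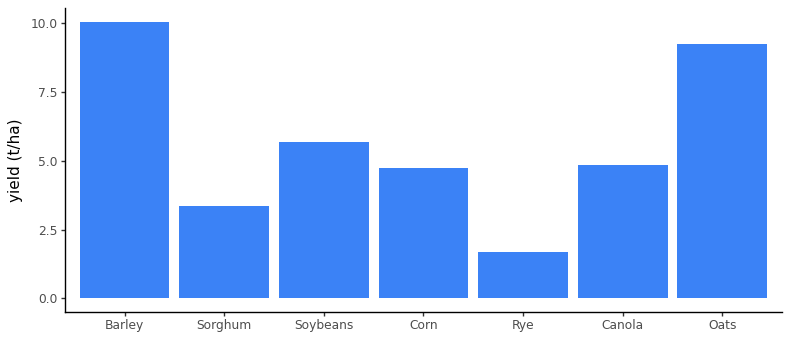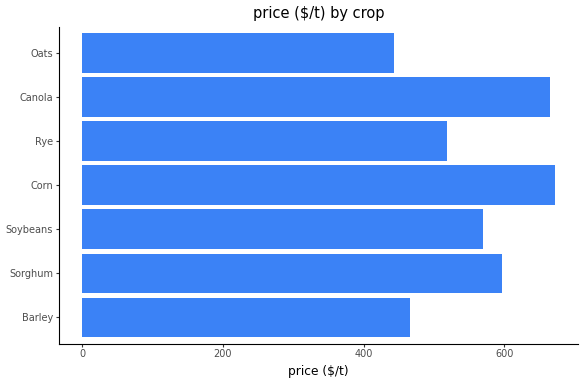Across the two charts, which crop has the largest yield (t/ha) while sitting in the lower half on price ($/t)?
Barley

Chart 2 median price ($/t) ≈ 600; below-median crops: Barley, Rye, Oats. Among those, Barley has the highest yield (t/ha) (≈ 10).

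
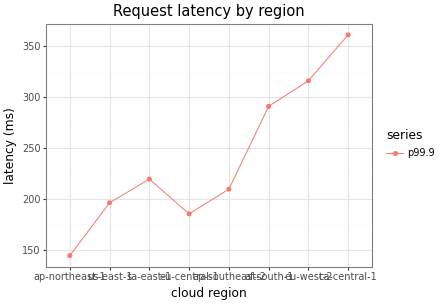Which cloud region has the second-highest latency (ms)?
eu-west-2

Top 3: ca-central-1 ≈ 360, eu-west-2 ≈ 320, af-south-1 ≈ 300.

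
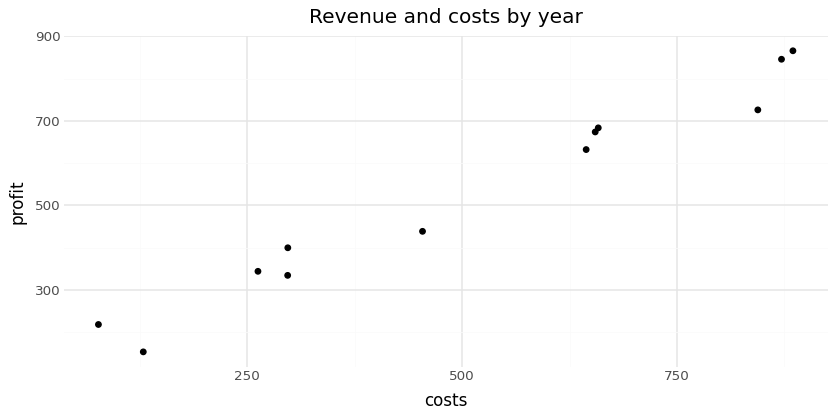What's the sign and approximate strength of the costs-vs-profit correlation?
Points are positively correlated; strong (|r| ≈ 1.0).

positive, strong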